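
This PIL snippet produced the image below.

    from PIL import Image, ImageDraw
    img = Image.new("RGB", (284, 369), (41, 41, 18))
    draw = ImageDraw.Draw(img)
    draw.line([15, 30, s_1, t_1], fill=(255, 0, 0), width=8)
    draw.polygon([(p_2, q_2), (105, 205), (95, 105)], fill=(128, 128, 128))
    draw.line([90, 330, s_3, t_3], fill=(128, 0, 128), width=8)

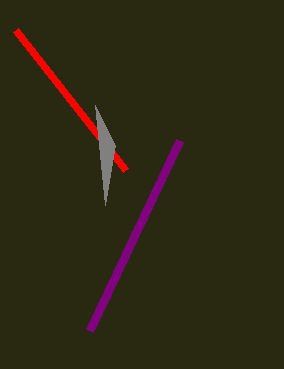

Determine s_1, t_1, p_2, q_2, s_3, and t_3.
s_1 = 125, t_1 = 170, p_2 = 115, q_2 = 145, s_3 = 180, t_3 = 140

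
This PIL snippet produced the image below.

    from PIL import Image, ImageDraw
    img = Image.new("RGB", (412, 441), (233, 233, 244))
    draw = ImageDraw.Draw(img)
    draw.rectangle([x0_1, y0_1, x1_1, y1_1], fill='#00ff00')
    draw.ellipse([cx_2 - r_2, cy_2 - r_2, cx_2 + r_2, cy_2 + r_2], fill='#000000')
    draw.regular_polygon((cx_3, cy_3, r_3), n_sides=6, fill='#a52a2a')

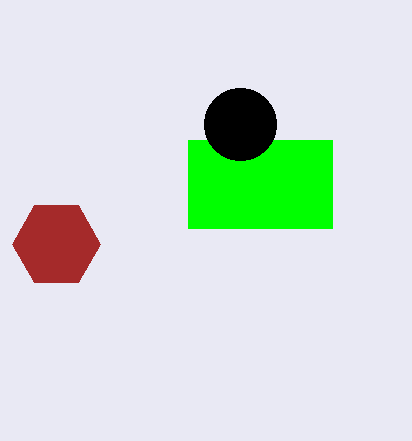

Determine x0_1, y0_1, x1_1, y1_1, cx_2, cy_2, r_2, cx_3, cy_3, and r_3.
x0_1 = 188, y0_1 = 140, x1_1 = 332, y1_1 = 228, cx_2 = 240, cy_2 = 124, r_2 = 36, cx_3 = 56, cy_3 = 244, r_3 = 44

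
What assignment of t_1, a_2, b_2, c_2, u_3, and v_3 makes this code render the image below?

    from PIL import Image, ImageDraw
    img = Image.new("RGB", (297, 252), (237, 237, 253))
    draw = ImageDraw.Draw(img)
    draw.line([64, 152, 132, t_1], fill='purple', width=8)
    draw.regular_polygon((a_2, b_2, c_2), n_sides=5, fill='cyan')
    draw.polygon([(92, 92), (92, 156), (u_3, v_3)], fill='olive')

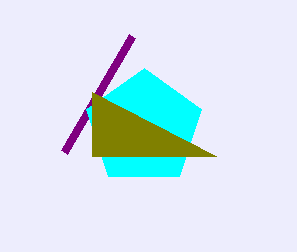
t_1 = 36; a_2 = 144; b_2 = 128; c_2 = 60; u_3 = 216; v_3 = 156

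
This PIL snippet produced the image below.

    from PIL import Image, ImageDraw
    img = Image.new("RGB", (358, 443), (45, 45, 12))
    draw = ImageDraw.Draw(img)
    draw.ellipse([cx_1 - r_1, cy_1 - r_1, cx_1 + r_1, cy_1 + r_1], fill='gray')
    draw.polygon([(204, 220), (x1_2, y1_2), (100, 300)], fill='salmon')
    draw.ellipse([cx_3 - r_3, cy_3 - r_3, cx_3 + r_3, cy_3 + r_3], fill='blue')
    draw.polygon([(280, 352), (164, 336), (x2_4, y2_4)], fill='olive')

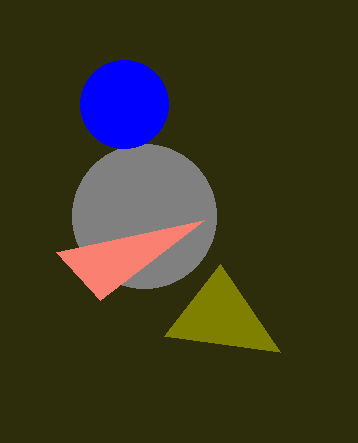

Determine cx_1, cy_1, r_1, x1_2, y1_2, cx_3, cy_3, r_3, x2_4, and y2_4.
cx_1 = 144; cy_1 = 216; r_1 = 72; x1_2 = 56; y1_2 = 252; cx_3 = 124; cy_3 = 104; r_3 = 44; x2_4 = 220; y2_4 = 264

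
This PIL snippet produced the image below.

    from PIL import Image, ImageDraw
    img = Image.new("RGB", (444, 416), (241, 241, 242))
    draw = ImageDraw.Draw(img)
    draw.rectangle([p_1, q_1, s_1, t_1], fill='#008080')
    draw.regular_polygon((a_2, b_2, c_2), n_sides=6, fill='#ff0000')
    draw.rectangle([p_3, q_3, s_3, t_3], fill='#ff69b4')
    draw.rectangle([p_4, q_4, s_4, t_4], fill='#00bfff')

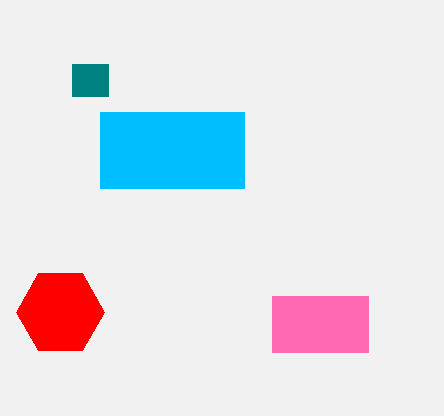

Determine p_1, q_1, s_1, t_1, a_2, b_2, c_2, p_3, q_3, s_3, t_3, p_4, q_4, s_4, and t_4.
p_1 = 72; q_1 = 64; s_1 = 108; t_1 = 96; a_2 = 60; b_2 = 312; c_2 = 44; p_3 = 272; q_3 = 296; s_3 = 368; t_3 = 352; p_4 = 100; q_4 = 112; s_4 = 244; t_4 = 188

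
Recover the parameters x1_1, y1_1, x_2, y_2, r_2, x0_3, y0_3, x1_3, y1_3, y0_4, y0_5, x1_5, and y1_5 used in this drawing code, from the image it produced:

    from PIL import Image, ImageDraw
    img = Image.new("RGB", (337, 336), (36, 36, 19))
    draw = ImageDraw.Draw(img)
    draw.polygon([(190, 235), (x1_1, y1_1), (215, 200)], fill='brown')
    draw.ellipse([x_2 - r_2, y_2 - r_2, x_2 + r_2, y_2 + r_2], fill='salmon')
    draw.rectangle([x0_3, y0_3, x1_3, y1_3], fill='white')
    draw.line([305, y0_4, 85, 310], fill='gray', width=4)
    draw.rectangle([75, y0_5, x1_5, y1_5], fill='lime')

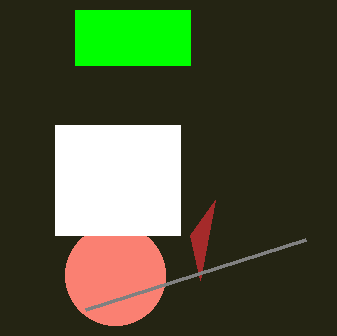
x1_1 = 200; y1_1 = 280; x_2 = 115; y_2 = 275; r_2 = 50; x0_3 = 55; y0_3 = 125; x1_3 = 180; y1_3 = 235; y0_4 = 240; y0_5 = 10; x1_5 = 190; y1_5 = 65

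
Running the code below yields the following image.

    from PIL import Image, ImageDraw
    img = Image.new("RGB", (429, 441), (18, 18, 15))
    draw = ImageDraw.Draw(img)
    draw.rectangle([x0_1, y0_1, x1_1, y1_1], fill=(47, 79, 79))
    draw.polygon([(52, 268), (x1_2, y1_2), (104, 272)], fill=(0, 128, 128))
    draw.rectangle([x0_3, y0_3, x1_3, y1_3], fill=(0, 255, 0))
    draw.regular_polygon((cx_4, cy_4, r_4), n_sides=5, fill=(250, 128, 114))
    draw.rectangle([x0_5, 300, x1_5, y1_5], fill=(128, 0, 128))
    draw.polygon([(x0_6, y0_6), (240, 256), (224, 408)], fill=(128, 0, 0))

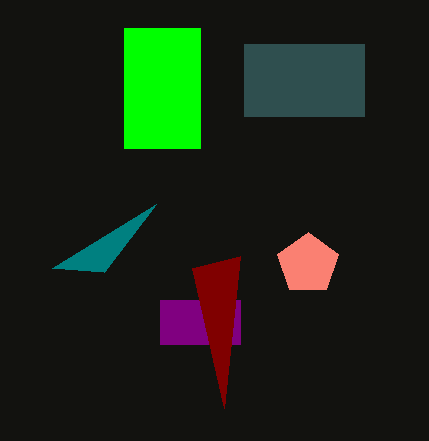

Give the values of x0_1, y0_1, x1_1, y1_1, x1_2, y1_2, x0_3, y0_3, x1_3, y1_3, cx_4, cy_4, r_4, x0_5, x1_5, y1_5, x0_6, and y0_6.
x0_1 = 244
y0_1 = 44
x1_1 = 364
y1_1 = 116
x1_2 = 156
y1_2 = 204
x0_3 = 124
y0_3 = 28
x1_3 = 200
y1_3 = 148
cx_4 = 308
cy_4 = 264
r_4 = 32
x0_5 = 160
x1_5 = 240
y1_5 = 344
x0_6 = 192
y0_6 = 268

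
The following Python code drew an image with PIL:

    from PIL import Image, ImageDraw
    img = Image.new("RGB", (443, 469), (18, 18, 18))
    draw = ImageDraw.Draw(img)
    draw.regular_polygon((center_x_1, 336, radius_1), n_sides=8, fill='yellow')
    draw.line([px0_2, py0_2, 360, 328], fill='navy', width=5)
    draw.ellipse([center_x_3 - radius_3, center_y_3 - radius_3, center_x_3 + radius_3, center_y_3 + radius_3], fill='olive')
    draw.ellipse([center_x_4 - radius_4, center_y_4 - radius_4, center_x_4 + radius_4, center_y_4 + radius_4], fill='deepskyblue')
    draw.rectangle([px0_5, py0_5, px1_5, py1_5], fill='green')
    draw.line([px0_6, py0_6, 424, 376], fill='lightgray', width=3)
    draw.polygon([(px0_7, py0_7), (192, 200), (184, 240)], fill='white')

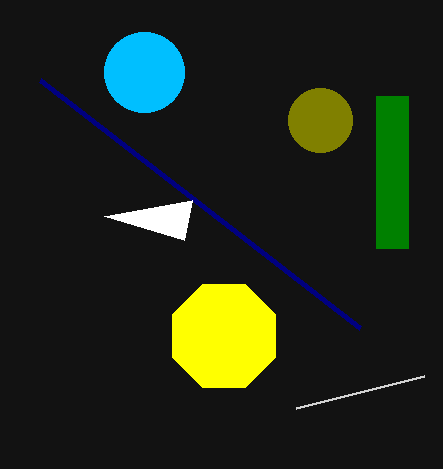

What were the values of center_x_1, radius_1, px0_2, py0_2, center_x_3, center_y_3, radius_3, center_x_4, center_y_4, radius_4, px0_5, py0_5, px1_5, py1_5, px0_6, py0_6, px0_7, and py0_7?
center_x_1 = 224
radius_1 = 56
px0_2 = 40
py0_2 = 80
center_x_3 = 320
center_y_3 = 120
radius_3 = 32
center_x_4 = 144
center_y_4 = 72
radius_4 = 40
px0_5 = 376
py0_5 = 96
px1_5 = 408
py1_5 = 248
px0_6 = 296
py0_6 = 408
px0_7 = 104
py0_7 = 216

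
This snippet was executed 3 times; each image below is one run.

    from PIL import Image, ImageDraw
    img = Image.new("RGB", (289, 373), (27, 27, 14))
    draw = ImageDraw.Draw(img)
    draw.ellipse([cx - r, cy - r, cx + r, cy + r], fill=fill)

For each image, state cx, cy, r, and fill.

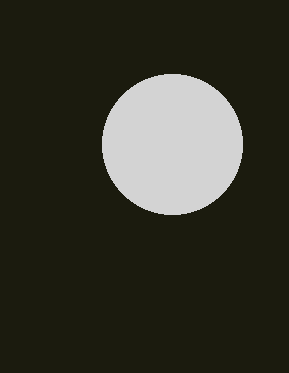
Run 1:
cx = 172, cy = 144, r = 70, fill = 'lightgray'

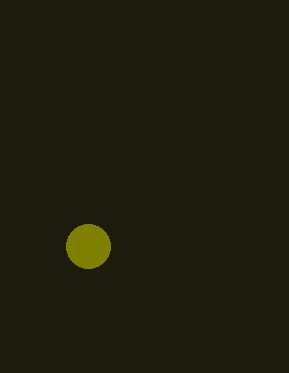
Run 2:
cx = 88; cy = 246; r = 22; fill = 'olive'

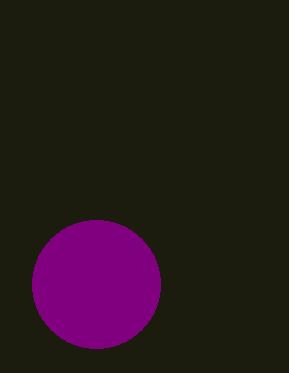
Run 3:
cx = 96
cy = 284
r = 64
fill = 'purple'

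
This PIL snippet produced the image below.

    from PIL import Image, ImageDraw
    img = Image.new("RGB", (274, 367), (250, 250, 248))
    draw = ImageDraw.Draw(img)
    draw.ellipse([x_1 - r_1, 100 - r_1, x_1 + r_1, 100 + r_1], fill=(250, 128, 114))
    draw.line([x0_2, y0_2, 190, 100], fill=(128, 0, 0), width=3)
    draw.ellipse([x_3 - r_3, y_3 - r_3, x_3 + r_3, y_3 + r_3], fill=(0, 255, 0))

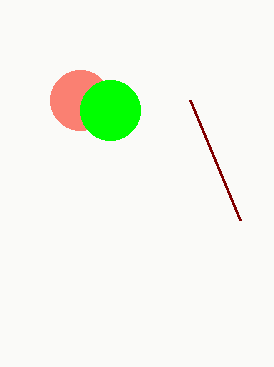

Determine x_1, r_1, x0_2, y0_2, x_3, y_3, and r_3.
x_1 = 80; r_1 = 30; x0_2 = 240; y0_2 = 220; x_3 = 110; y_3 = 110; r_3 = 30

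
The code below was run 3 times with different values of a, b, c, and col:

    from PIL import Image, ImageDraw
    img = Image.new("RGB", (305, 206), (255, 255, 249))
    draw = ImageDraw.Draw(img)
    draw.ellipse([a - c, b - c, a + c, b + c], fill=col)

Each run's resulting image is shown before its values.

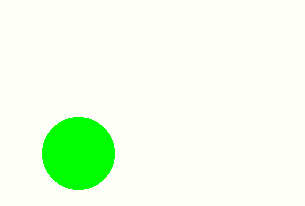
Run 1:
a = 78, b = 153, c = 36, col = 'lime'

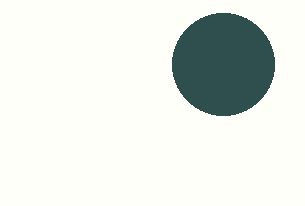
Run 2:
a = 223; b = 64; c = 51; col = 'darkslategray'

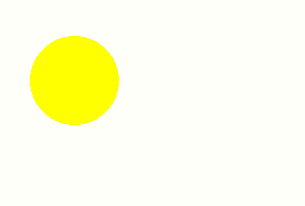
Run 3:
a = 74, b = 80, c = 44, col = 'yellow'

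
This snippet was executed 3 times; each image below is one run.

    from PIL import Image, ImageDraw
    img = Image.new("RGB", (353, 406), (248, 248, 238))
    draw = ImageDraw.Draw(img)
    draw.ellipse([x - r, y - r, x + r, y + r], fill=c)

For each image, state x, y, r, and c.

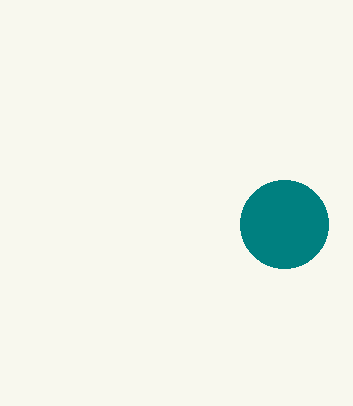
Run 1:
x = 284
y = 224
r = 44
c = 'teal'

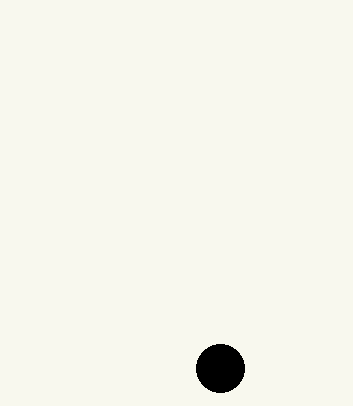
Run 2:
x = 220; y = 368; r = 24; c = 'black'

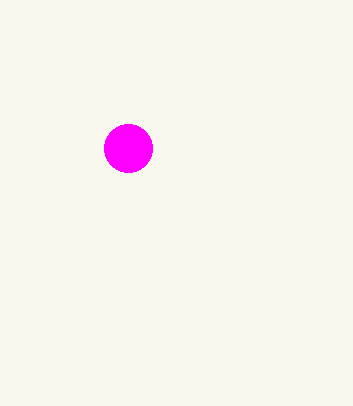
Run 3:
x = 128, y = 148, r = 24, c = 'magenta'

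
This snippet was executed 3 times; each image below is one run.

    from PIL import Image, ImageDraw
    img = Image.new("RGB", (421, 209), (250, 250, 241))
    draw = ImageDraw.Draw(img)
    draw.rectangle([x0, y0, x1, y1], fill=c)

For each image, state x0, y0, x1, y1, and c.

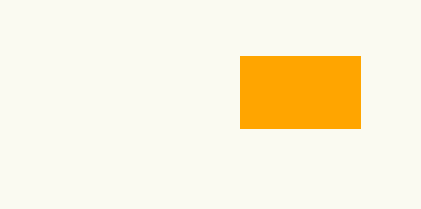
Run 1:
x0 = 240, y0 = 56, x1 = 360, y1 = 128, c = 'orange'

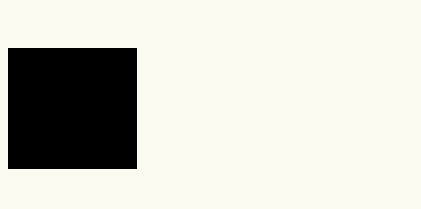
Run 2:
x0 = 8; y0 = 48; x1 = 136; y1 = 168; c = 'black'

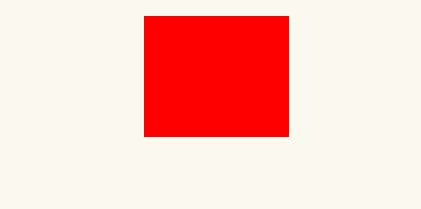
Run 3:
x0 = 144
y0 = 16
x1 = 288
y1 = 136
c = 'red'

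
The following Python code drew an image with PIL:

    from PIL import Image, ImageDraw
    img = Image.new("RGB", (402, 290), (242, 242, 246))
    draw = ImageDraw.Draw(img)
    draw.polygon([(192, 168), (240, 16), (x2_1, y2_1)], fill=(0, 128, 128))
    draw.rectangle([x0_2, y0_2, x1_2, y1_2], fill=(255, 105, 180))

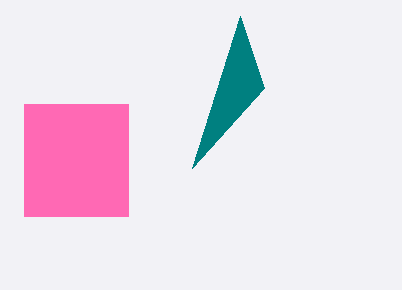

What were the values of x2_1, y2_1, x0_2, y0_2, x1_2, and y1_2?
x2_1 = 264, y2_1 = 88, x0_2 = 24, y0_2 = 104, x1_2 = 128, y1_2 = 216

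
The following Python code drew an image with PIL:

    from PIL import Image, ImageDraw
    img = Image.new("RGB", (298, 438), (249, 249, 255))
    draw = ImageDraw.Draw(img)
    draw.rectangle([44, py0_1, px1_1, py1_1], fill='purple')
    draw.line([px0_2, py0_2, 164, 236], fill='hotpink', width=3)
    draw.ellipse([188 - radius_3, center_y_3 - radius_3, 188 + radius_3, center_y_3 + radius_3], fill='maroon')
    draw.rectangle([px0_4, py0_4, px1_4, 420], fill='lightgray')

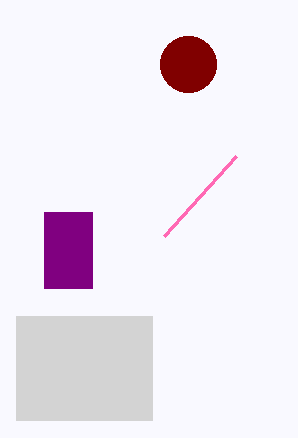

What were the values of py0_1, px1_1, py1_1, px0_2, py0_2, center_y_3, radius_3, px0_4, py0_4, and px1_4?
py0_1 = 212, px1_1 = 92, py1_1 = 288, px0_2 = 236, py0_2 = 156, center_y_3 = 64, radius_3 = 28, px0_4 = 16, py0_4 = 316, px1_4 = 152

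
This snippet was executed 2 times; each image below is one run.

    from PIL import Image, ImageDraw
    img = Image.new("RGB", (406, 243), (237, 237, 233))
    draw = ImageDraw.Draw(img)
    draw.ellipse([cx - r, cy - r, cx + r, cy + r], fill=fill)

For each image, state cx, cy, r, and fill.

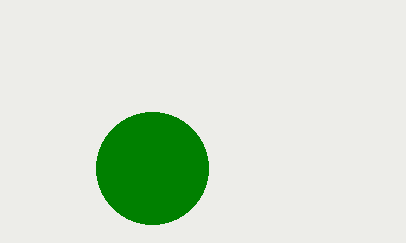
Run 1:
cx = 152; cy = 168; r = 56; fill = 'green'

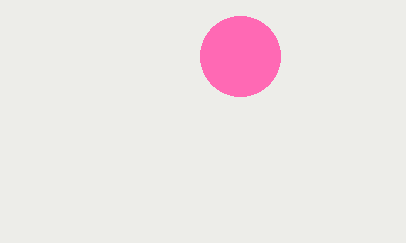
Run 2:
cx = 240
cy = 56
r = 40
fill = 'hotpink'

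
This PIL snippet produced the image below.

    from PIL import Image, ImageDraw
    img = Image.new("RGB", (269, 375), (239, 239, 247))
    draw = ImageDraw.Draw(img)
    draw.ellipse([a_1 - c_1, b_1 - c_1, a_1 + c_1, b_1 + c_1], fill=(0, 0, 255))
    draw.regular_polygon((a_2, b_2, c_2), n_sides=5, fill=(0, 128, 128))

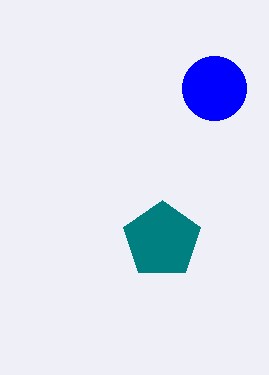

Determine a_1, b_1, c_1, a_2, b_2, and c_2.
a_1 = 214
b_1 = 88
c_1 = 32
a_2 = 162
b_2 = 240
c_2 = 40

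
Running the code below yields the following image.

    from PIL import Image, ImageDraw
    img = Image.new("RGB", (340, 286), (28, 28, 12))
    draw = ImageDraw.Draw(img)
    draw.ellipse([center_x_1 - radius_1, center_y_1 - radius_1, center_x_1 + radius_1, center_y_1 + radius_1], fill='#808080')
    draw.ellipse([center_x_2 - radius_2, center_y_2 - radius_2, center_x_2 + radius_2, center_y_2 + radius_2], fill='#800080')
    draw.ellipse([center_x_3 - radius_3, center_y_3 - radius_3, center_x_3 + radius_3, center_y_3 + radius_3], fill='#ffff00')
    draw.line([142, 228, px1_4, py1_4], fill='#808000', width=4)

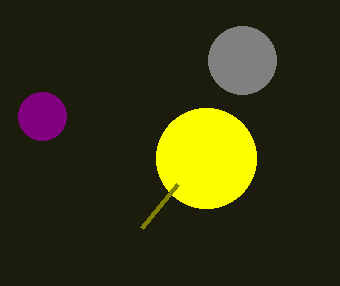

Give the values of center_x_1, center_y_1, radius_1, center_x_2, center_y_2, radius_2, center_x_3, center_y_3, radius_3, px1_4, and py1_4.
center_x_1 = 242, center_y_1 = 60, radius_1 = 34, center_x_2 = 42, center_y_2 = 116, radius_2 = 24, center_x_3 = 206, center_y_3 = 158, radius_3 = 50, px1_4 = 178, py1_4 = 184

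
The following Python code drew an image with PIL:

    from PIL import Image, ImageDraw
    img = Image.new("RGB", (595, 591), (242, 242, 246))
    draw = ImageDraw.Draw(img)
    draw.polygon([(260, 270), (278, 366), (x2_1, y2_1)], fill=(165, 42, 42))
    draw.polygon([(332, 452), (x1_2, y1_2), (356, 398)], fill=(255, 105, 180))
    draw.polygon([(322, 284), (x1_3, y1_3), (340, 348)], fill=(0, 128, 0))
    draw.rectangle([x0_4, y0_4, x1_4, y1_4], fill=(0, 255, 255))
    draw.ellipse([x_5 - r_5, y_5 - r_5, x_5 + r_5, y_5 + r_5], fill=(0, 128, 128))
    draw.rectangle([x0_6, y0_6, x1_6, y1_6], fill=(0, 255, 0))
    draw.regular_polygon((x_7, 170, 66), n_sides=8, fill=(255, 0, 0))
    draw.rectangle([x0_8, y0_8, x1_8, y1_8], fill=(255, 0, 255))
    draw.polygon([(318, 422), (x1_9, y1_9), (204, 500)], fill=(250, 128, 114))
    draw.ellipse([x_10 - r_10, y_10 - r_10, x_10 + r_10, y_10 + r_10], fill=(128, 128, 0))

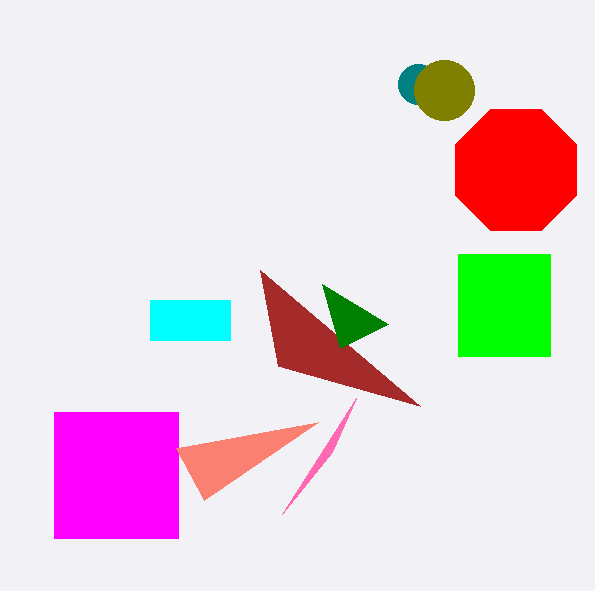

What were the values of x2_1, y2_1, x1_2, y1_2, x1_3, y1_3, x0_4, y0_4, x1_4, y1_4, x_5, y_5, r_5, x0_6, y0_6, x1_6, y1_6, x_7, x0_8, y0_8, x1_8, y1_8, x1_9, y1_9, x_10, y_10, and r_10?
x2_1 = 420, y2_1 = 406, x1_2 = 282, y1_2 = 514, x1_3 = 388, y1_3 = 324, x0_4 = 150, y0_4 = 300, x1_4 = 230, y1_4 = 340, x_5 = 418, y_5 = 84, r_5 = 20, x0_6 = 458, y0_6 = 254, x1_6 = 550, y1_6 = 356, x_7 = 516, x0_8 = 54, y0_8 = 412, x1_8 = 178, y1_8 = 538, x1_9 = 176, y1_9 = 448, x_10 = 444, y_10 = 90, r_10 = 30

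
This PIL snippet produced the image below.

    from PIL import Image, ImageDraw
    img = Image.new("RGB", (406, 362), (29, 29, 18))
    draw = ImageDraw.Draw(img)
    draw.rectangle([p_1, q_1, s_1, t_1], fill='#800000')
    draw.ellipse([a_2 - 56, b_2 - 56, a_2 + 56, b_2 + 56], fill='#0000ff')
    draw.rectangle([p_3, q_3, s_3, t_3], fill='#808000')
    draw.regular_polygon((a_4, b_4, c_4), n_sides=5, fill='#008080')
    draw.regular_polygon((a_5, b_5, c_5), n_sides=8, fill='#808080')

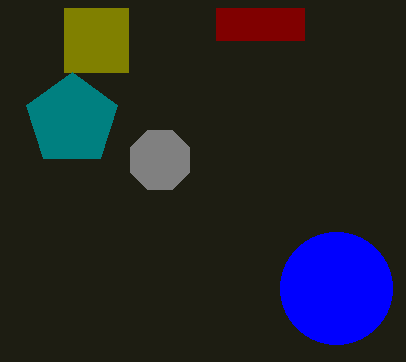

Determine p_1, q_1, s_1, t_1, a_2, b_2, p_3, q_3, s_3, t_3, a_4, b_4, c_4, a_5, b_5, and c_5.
p_1 = 216
q_1 = 8
s_1 = 304
t_1 = 40
a_2 = 336
b_2 = 288
p_3 = 64
q_3 = 8
s_3 = 128
t_3 = 72
a_4 = 72
b_4 = 120
c_4 = 48
a_5 = 160
b_5 = 160
c_5 = 32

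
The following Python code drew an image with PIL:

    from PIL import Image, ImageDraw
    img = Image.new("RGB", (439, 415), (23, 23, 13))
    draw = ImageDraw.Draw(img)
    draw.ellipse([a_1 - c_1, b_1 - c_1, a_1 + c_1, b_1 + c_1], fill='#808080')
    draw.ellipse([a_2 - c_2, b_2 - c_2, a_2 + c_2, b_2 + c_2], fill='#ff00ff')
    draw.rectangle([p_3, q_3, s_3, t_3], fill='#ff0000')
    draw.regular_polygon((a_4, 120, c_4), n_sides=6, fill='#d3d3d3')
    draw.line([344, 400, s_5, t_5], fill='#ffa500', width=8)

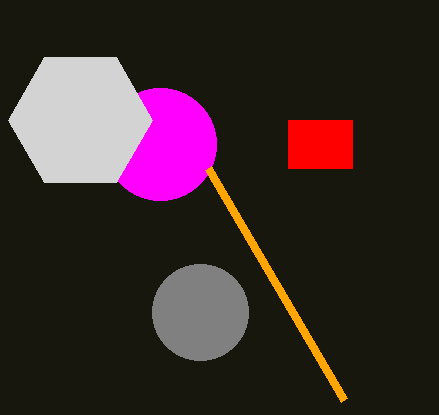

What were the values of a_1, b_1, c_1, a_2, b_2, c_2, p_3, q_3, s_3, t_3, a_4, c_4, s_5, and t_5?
a_1 = 200
b_1 = 312
c_1 = 48
a_2 = 160
b_2 = 144
c_2 = 56
p_3 = 288
q_3 = 120
s_3 = 352
t_3 = 168
a_4 = 80
c_4 = 72
s_5 = 208
t_5 = 168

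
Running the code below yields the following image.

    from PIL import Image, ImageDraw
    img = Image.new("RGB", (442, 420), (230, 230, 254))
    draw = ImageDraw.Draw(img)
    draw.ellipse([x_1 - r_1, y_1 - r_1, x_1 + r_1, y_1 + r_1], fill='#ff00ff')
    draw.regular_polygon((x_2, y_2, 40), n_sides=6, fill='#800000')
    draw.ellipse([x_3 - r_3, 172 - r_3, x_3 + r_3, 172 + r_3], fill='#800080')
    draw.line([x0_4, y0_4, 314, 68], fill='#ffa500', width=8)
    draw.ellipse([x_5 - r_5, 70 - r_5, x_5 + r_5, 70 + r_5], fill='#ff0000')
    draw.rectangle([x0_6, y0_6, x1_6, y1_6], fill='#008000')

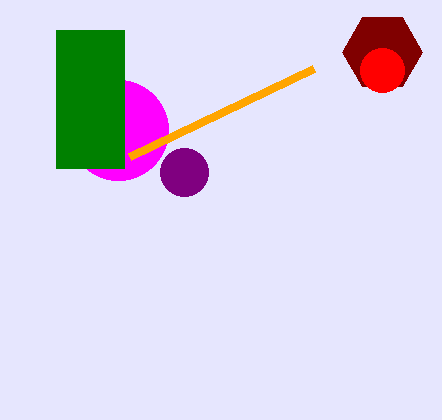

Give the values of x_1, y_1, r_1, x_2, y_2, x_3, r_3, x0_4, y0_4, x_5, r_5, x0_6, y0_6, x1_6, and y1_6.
x_1 = 118, y_1 = 130, r_1 = 50, x_2 = 382, y_2 = 52, x_3 = 184, r_3 = 24, x0_4 = 130, y0_4 = 156, x_5 = 382, r_5 = 22, x0_6 = 56, y0_6 = 30, x1_6 = 124, y1_6 = 168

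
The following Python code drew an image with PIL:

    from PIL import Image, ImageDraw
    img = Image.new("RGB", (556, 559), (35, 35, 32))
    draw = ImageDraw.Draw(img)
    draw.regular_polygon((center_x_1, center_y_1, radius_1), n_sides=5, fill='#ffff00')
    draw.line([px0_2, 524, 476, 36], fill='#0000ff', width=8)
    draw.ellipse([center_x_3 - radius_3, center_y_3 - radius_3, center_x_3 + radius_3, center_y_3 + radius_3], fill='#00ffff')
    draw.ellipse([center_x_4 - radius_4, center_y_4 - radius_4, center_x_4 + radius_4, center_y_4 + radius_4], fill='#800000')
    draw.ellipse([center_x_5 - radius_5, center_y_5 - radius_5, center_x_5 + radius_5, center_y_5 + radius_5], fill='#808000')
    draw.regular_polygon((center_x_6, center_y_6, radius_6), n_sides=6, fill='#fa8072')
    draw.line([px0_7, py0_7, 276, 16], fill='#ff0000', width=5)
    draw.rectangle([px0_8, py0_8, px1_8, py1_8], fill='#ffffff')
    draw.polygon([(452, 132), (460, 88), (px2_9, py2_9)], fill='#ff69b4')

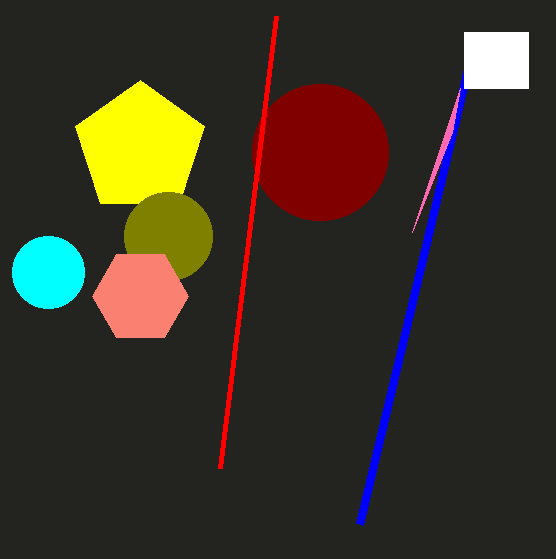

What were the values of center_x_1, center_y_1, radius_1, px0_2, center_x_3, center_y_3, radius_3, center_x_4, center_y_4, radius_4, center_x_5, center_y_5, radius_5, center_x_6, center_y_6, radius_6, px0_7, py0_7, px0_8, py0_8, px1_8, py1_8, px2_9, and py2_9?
center_x_1 = 140; center_y_1 = 148; radius_1 = 68; px0_2 = 360; center_x_3 = 48; center_y_3 = 272; radius_3 = 36; center_x_4 = 320; center_y_4 = 152; radius_4 = 68; center_x_5 = 168; center_y_5 = 236; radius_5 = 44; center_x_6 = 140; center_y_6 = 296; radius_6 = 48; px0_7 = 220; py0_7 = 468; px0_8 = 464; py0_8 = 32; px1_8 = 528; py1_8 = 88; px2_9 = 412; py2_9 = 232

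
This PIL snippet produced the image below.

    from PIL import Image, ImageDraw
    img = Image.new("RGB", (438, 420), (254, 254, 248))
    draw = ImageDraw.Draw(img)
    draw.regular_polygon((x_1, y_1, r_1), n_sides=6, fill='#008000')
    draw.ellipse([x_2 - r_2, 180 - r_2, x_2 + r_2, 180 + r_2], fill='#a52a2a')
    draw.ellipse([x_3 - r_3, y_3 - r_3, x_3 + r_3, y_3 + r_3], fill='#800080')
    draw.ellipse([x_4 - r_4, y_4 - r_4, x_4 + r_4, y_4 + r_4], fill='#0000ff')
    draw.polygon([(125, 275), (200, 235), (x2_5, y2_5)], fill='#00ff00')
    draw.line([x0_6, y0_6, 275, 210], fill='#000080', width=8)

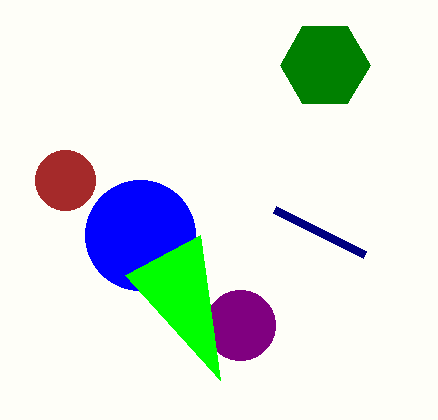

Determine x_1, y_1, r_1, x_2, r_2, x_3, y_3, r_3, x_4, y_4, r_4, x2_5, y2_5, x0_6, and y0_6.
x_1 = 325
y_1 = 65
r_1 = 45
x_2 = 65
r_2 = 30
x_3 = 240
y_3 = 325
r_3 = 35
x_4 = 140
y_4 = 235
r_4 = 55
x2_5 = 220
y2_5 = 380
x0_6 = 365
y0_6 = 255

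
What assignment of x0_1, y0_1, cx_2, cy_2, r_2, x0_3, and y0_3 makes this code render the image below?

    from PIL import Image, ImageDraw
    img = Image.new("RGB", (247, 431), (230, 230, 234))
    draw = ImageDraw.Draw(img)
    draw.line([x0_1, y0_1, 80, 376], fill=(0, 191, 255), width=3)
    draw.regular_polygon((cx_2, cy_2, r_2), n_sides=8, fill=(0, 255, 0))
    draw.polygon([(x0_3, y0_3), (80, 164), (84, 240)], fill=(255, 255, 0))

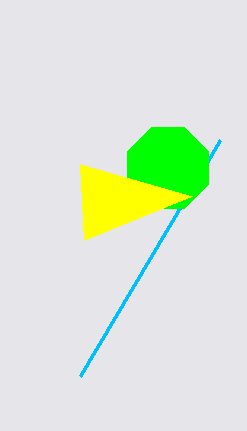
x0_1 = 220
y0_1 = 140
cx_2 = 168
cy_2 = 168
r_2 = 44
x0_3 = 192
y0_3 = 196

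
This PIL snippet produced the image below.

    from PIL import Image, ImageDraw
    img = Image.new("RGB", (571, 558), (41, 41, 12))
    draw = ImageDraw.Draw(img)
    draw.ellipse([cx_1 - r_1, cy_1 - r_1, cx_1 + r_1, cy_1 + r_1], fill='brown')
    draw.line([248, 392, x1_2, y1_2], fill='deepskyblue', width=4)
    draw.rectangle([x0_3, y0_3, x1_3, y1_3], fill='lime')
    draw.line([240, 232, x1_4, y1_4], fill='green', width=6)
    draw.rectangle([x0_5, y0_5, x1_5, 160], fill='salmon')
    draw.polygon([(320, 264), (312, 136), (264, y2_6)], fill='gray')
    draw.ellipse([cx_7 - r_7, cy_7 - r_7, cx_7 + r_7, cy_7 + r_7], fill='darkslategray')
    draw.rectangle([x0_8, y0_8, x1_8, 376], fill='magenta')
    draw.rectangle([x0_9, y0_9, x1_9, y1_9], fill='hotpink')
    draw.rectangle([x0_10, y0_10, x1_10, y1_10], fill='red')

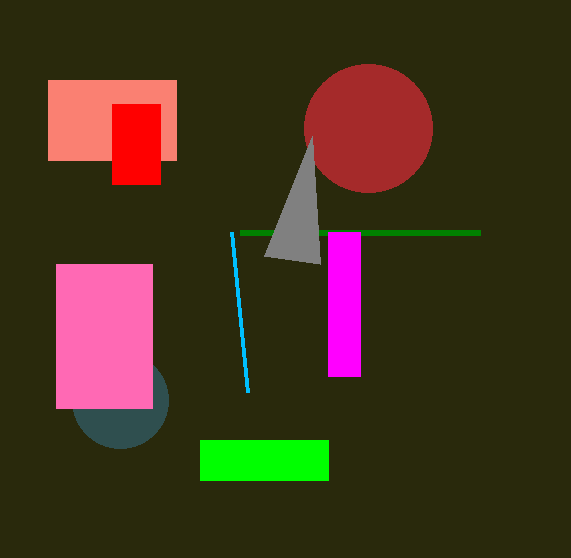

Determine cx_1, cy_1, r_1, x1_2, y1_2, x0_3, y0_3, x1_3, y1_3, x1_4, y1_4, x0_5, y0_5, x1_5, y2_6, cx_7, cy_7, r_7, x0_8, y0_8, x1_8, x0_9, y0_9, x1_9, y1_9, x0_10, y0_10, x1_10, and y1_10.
cx_1 = 368; cy_1 = 128; r_1 = 64; x1_2 = 232; y1_2 = 232; x0_3 = 200; y0_3 = 440; x1_3 = 328; y1_3 = 480; x1_4 = 480; y1_4 = 232; x0_5 = 48; y0_5 = 80; x1_5 = 176; y2_6 = 256; cx_7 = 120; cy_7 = 400; r_7 = 48; x0_8 = 328; y0_8 = 232; x1_8 = 360; x0_9 = 56; y0_9 = 264; x1_9 = 152; y1_9 = 408; x0_10 = 112; y0_10 = 104; x1_10 = 160; y1_10 = 184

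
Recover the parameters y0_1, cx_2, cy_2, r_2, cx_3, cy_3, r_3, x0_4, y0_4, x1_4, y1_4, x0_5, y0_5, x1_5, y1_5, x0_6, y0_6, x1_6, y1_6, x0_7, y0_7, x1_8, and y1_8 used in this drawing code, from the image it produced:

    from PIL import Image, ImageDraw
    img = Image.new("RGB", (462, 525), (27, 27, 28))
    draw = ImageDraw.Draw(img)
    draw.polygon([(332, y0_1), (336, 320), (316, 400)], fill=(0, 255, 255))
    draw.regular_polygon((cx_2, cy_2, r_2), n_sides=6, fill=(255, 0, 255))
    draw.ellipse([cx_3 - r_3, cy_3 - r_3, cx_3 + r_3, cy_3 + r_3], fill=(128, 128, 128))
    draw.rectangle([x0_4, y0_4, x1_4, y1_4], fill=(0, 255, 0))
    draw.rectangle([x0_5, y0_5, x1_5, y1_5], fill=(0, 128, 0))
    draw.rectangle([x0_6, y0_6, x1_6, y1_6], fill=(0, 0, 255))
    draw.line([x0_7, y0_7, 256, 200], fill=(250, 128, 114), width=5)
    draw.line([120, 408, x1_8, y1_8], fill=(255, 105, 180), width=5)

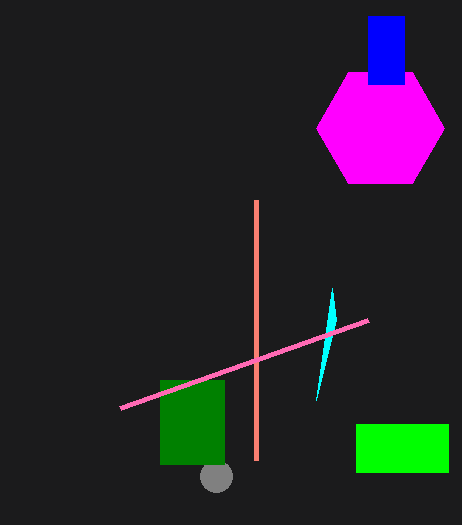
y0_1 = 288; cx_2 = 380; cy_2 = 128; r_2 = 64; cx_3 = 216; cy_3 = 476; r_3 = 16; x0_4 = 356; y0_4 = 424; x1_4 = 448; y1_4 = 472; x0_5 = 160; y0_5 = 380; x1_5 = 224; y1_5 = 464; x0_6 = 368; y0_6 = 16; x1_6 = 404; y1_6 = 84; x0_7 = 256; y0_7 = 460; x1_8 = 368; y1_8 = 320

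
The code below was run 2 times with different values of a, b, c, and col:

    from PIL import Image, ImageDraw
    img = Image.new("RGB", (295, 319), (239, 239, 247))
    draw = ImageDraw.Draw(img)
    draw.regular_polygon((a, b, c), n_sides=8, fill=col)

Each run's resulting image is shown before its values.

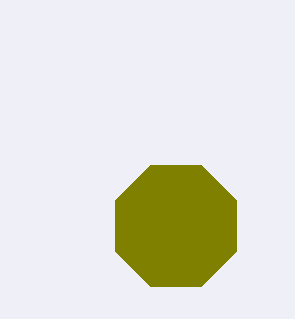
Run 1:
a = 176; b = 226; c = 66; col = 'olive'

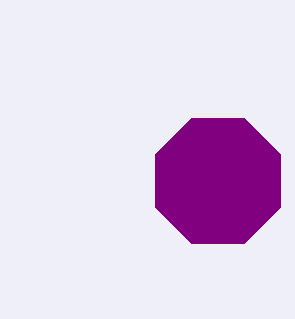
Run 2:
a = 218; b = 181; c = 68; col = 'purple'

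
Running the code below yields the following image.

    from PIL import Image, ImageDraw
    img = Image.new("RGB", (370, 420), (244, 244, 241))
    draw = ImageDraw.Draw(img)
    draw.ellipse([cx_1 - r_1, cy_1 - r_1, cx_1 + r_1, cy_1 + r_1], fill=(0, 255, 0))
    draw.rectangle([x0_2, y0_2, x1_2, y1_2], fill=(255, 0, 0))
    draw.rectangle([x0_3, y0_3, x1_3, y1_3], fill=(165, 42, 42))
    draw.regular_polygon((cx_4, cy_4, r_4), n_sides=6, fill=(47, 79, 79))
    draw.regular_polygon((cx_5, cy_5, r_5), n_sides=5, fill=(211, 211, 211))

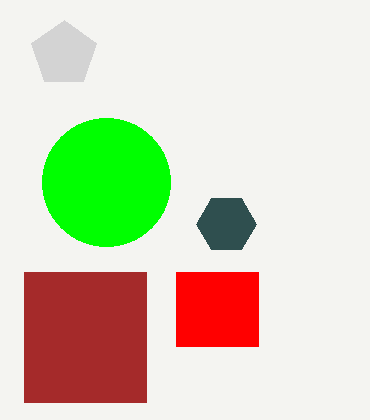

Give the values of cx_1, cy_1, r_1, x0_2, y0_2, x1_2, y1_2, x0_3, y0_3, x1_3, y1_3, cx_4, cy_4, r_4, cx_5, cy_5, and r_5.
cx_1 = 106; cy_1 = 182; r_1 = 64; x0_2 = 176; y0_2 = 272; x1_2 = 258; y1_2 = 346; x0_3 = 24; y0_3 = 272; x1_3 = 146; y1_3 = 402; cx_4 = 226; cy_4 = 224; r_4 = 30; cx_5 = 64; cy_5 = 54; r_5 = 34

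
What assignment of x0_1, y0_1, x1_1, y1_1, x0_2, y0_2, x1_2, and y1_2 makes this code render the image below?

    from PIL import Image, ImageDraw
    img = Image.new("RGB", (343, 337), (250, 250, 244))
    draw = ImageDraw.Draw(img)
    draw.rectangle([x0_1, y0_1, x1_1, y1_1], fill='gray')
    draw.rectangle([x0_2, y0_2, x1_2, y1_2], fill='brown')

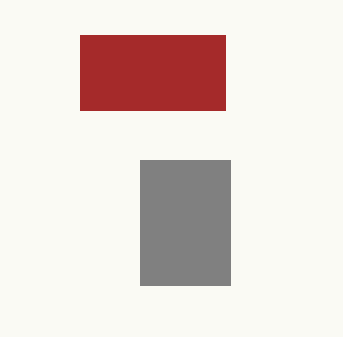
x0_1 = 140
y0_1 = 160
x1_1 = 230
y1_1 = 285
x0_2 = 80
y0_2 = 35
x1_2 = 225
y1_2 = 110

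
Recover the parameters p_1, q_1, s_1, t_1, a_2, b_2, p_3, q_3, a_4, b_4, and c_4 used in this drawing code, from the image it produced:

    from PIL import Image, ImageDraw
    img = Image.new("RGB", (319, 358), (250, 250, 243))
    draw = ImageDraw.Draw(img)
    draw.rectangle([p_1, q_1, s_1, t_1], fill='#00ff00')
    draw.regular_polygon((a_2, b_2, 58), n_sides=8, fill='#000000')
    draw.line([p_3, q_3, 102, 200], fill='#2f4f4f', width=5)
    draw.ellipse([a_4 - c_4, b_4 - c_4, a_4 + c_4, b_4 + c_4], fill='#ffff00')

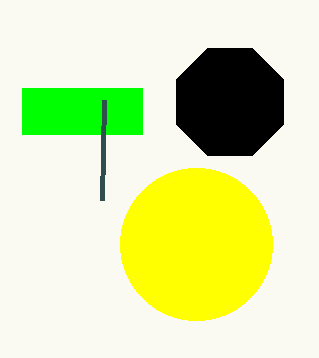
p_1 = 22; q_1 = 88; s_1 = 142; t_1 = 134; a_2 = 230; b_2 = 102; p_3 = 104; q_3 = 100; a_4 = 196; b_4 = 244; c_4 = 76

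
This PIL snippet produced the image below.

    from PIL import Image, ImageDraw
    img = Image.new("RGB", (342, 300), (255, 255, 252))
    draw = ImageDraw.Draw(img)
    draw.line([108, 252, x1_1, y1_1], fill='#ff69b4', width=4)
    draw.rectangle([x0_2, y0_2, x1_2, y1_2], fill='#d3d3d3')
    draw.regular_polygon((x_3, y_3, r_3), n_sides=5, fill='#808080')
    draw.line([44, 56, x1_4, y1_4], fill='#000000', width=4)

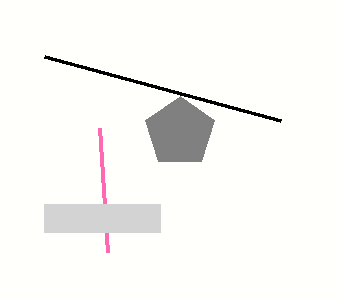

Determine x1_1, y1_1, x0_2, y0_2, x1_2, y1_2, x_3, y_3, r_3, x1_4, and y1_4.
x1_1 = 100
y1_1 = 128
x0_2 = 44
y0_2 = 204
x1_2 = 160
y1_2 = 232
x_3 = 180
y_3 = 132
r_3 = 36
x1_4 = 280
y1_4 = 120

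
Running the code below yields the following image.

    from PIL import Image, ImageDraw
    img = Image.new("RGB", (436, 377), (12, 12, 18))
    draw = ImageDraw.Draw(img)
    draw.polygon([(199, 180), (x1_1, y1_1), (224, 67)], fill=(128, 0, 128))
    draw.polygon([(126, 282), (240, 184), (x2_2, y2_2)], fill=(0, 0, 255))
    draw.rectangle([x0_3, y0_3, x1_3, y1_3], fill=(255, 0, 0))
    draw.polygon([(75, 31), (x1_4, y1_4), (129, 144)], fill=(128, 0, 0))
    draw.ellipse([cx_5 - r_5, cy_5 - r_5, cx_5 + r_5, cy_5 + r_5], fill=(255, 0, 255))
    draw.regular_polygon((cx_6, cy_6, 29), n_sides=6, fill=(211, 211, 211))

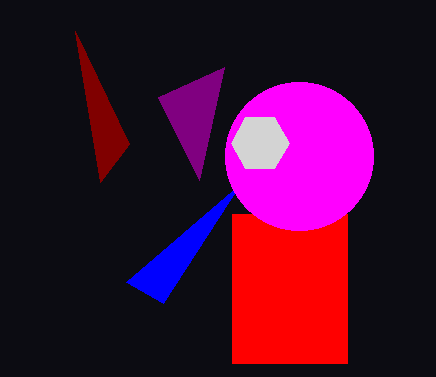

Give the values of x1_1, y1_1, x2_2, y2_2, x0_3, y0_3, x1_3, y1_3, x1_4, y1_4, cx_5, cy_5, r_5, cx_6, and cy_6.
x1_1 = 158
y1_1 = 97
x2_2 = 163
y2_2 = 303
x0_3 = 232
y0_3 = 214
x1_3 = 347
y1_3 = 363
x1_4 = 100
y1_4 = 182
cx_5 = 299
cy_5 = 156
r_5 = 74
cx_6 = 260
cy_6 = 143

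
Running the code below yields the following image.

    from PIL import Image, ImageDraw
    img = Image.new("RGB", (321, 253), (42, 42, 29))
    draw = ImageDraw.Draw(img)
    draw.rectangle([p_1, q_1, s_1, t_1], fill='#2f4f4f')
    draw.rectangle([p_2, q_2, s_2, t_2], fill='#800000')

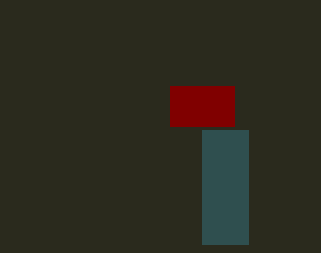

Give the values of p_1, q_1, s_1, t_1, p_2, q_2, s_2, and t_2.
p_1 = 202, q_1 = 130, s_1 = 248, t_1 = 244, p_2 = 170, q_2 = 86, s_2 = 234, t_2 = 126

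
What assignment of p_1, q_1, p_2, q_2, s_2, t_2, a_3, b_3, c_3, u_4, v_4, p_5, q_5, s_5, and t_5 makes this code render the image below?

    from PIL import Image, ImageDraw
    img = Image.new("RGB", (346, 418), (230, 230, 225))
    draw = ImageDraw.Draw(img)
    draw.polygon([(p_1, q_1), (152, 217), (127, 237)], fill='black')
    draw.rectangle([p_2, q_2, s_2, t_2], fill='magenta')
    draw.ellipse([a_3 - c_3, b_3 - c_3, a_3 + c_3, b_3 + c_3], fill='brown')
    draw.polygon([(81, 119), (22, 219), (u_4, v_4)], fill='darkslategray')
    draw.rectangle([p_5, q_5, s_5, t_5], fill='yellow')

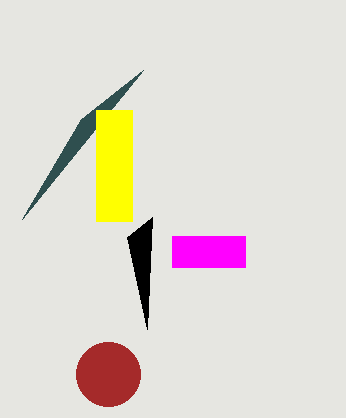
p_1 = 147
q_1 = 329
p_2 = 172
q_2 = 236
s_2 = 245
t_2 = 267
a_3 = 108
b_3 = 374
c_3 = 32
u_4 = 143
v_4 = 70
p_5 = 96
q_5 = 110
s_5 = 132
t_5 = 221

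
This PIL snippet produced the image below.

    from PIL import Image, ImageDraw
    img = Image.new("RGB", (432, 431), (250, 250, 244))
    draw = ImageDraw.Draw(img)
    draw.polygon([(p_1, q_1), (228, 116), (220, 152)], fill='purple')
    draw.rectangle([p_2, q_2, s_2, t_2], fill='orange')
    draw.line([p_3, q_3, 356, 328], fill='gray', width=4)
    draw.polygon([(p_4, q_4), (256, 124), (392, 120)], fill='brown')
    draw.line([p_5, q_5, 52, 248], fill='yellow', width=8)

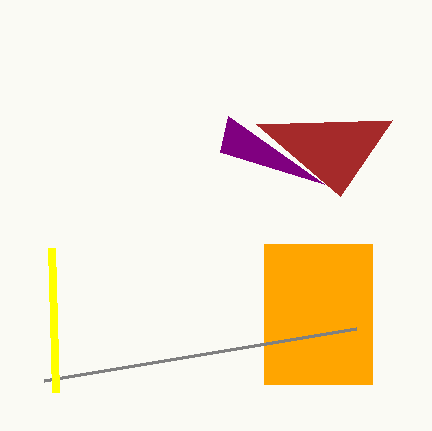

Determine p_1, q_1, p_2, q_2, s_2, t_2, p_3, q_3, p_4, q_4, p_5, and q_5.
p_1 = 324, q_1 = 184, p_2 = 264, q_2 = 244, s_2 = 372, t_2 = 384, p_3 = 44, q_3 = 380, p_4 = 340, q_4 = 196, p_5 = 56, q_5 = 392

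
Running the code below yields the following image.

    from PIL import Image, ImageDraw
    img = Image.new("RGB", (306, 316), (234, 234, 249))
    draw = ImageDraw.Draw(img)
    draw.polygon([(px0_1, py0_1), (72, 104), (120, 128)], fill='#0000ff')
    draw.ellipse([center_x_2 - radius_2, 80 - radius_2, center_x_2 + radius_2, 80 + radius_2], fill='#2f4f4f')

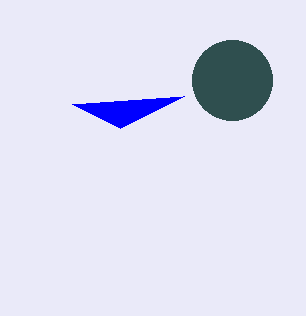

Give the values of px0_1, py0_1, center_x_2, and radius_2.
px0_1 = 184
py0_1 = 96
center_x_2 = 232
radius_2 = 40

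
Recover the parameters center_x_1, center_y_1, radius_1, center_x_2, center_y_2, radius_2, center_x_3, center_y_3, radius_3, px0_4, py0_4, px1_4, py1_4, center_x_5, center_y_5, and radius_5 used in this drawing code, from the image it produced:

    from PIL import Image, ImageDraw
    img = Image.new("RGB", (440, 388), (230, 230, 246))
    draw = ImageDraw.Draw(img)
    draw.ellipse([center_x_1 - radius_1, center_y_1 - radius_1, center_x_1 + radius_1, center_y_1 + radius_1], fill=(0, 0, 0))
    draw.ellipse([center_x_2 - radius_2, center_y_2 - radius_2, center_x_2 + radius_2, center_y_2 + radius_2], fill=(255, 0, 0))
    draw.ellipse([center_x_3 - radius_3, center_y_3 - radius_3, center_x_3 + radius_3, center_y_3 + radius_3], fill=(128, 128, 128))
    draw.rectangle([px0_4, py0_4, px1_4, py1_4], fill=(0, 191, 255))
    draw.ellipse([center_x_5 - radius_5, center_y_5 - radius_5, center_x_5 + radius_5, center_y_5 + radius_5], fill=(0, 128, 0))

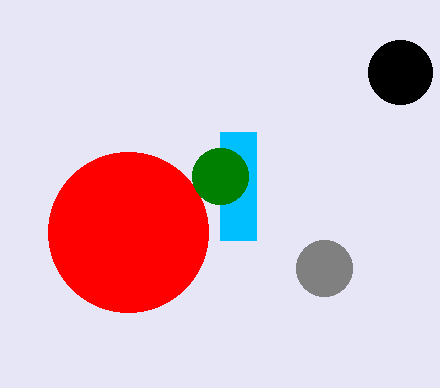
center_x_1 = 400; center_y_1 = 72; radius_1 = 32; center_x_2 = 128; center_y_2 = 232; radius_2 = 80; center_x_3 = 324; center_y_3 = 268; radius_3 = 28; px0_4 = 220; py0_4 = 132; px1_4 = 256; py1_4 = 240; center_x_5 = 220; center_y_5 = 176; radius_5 = 28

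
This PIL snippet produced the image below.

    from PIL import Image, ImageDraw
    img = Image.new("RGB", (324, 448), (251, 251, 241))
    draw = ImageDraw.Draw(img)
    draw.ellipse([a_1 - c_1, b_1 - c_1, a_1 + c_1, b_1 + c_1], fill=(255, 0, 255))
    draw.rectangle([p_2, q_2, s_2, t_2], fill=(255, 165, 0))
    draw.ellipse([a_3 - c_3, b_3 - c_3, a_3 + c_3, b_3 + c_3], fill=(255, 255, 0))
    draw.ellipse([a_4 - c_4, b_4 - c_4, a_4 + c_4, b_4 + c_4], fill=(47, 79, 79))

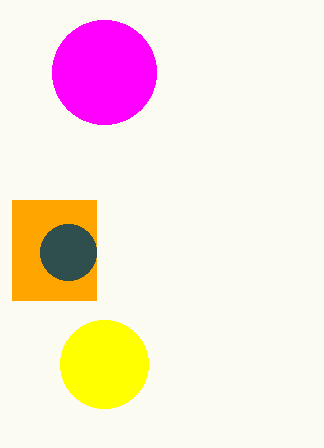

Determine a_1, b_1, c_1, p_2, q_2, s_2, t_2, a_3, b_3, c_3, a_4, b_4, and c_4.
a_1 = 104; b_1 = 72; c_1 = 52; p_2 = 12; q_2 = 200; s_2 = 96; t_2 = 300; a_3 = 104; b_3 = 364; c_3 = 44; a_4 = 68; b_4 = 252; c_4 = 28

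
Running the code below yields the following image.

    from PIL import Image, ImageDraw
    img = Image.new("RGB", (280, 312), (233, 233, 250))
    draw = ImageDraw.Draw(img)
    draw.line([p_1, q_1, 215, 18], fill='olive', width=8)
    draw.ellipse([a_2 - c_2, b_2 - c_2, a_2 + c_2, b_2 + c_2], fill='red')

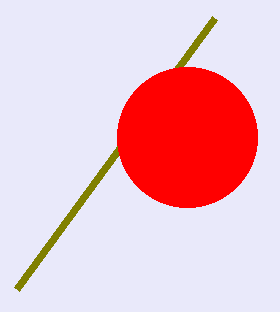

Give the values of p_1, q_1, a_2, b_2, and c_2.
p_1 = 17; q_1 = 289; a_2 = 187; b_2 = 137; c_2 = 70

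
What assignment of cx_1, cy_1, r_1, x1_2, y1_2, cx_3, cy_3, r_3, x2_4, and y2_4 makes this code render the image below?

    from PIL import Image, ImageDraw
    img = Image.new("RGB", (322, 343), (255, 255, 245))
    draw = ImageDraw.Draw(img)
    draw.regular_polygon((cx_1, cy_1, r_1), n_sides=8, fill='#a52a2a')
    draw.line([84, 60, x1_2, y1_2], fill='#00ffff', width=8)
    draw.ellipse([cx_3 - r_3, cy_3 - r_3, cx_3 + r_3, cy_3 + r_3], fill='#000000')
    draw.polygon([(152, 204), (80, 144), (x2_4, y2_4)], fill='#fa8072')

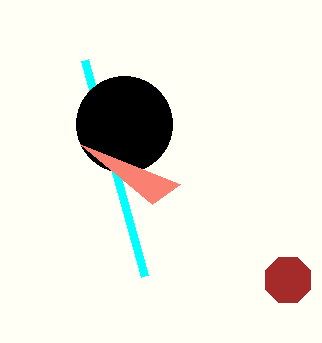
cx_1 = 288, cy_1 = 280, r_1 = 24, x1_2 = 144, y1_2 = 276, cx_3 = 124, cy_3 = 124, r_3 = 48, x2_4 = 180, y2_4 = 184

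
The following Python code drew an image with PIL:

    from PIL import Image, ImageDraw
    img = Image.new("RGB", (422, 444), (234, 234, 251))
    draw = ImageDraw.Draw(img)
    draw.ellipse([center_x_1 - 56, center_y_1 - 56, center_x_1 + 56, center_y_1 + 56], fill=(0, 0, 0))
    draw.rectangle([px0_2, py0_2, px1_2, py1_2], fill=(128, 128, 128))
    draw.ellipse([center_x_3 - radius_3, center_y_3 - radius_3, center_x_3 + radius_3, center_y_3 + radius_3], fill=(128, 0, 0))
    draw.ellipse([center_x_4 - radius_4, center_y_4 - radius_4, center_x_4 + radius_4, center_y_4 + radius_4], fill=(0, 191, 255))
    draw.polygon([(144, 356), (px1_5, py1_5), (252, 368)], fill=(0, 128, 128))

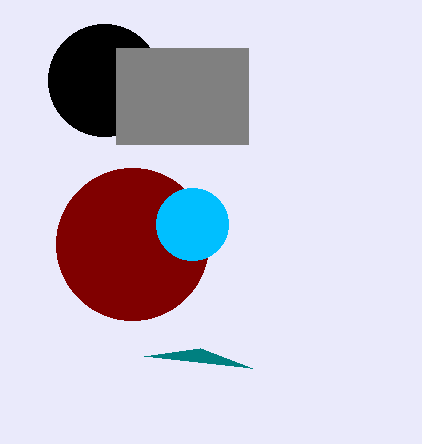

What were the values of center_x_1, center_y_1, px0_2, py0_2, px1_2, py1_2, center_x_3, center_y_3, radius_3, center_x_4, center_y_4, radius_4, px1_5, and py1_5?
center_x_1 = 104; center_y_1 = 80; px0_2 = 116; py0_2 = 48; px1_2 = 248; py1_2 = 144; center_x_3 = 132; center_y_3 = 244; radius_3 = 76; center_x_4 = 192; center_y_4 = 224; radius_4 = 36; px1_5 = 200; py1_5 = 348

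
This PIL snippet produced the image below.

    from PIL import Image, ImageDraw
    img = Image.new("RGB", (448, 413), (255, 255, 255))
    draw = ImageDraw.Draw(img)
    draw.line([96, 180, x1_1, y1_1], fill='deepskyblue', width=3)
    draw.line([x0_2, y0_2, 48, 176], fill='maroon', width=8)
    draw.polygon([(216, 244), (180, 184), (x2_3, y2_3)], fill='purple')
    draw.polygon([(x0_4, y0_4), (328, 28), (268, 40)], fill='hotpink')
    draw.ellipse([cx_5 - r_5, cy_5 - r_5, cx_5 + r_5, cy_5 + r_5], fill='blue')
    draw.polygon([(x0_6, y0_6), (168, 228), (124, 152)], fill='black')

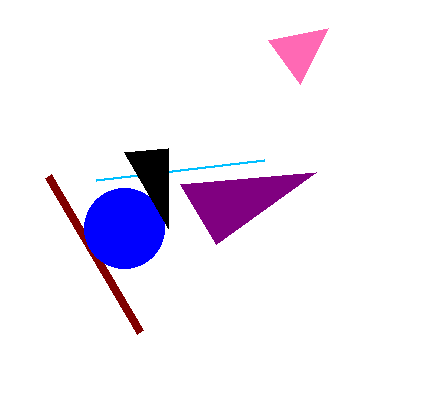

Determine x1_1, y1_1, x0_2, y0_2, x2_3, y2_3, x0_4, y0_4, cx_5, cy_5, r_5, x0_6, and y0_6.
x1_1 = 264, y1_1 = 160, x0_2 = 140, y0_2 = 332, x2_3 = 316, y2_3 = 172, x0_4 = 300, y0_4 = 84, cx_5 = 124, cy_5 = 228, r_5 = 40, x0_6 = 168, y0_6 = 148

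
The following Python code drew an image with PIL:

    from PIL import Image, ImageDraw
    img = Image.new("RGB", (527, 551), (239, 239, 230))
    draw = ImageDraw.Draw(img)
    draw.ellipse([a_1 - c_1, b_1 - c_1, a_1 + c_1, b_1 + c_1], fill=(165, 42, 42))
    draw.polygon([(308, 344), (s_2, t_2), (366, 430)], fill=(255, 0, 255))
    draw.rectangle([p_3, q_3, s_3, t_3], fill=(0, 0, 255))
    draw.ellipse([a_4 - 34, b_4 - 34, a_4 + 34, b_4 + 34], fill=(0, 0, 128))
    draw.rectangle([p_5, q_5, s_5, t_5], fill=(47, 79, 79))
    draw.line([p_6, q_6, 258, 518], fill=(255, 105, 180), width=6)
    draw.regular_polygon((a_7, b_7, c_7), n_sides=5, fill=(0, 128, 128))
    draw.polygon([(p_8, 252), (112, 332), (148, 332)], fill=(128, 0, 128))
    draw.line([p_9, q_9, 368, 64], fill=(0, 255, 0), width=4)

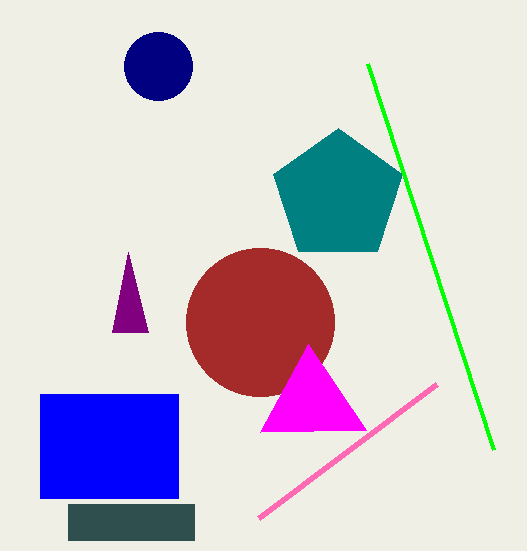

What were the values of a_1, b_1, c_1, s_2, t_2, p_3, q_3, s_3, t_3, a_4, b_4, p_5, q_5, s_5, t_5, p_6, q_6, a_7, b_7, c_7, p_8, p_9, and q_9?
a_1 = 260
b_1 = 322
c_1 = 74
s_2 = 260
t_2 = 432
p_3 = 40
q_3 = 394
s_3 = 178
t_3 = 498
a_4 = 158
b_4 = 66
p_5 = 68
q_5 = 504
s_5 = 194
t_5 = 540
p_6 = 436
q_6 = 384
a_7 = 338
b_7 = 196
c_7 = 68
p_8 = 128
p_9 = 494
q_9 = 450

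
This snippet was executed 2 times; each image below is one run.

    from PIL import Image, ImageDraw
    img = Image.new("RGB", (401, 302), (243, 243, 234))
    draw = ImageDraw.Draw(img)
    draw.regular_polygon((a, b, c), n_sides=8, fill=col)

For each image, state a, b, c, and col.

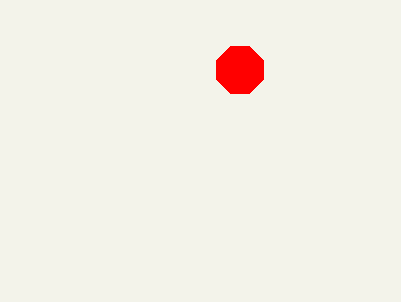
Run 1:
a = 240, b = 70, c = 25, col = 'red'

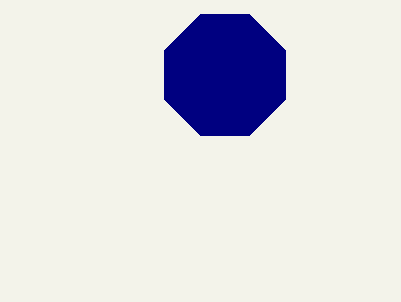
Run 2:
a = 225
b = 75
c = 65
col = 'navy'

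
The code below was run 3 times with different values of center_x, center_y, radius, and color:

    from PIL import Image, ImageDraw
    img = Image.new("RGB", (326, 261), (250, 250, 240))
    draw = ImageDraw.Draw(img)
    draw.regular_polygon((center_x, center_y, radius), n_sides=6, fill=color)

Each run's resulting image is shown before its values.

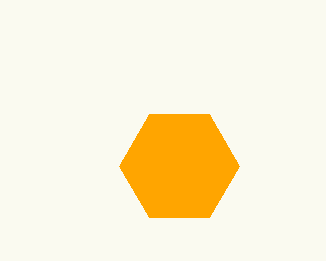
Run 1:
center_x = 179
center_y = 166
radius = 60
color = 'orange'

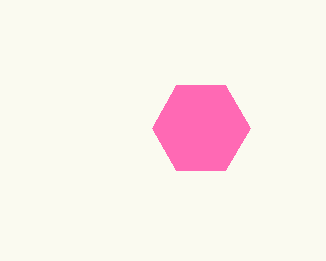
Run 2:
center_x = 201, center_y = 128, radius = 49, color = 'hotpink'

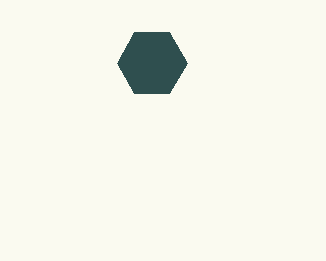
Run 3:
center_x = 152
center_y = 63
radius = 35
color = 'darkslategray'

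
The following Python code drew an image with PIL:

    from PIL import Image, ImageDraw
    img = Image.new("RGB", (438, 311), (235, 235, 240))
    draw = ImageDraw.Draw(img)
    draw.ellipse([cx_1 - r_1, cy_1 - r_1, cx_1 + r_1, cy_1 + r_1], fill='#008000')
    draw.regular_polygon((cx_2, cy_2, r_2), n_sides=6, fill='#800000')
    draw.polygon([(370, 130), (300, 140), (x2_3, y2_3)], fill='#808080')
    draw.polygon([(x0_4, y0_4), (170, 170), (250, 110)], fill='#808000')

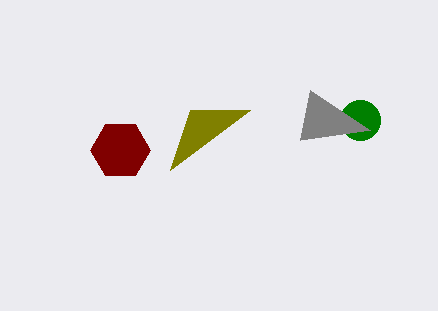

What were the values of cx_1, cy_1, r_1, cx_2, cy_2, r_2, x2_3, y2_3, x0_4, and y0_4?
cx_1 = 360; cy_1 = 120; r_1 = 20; cx_2 = 120; cy_2 = 150; r_2 = 30; x2_3 = 310; y2_3 = 90; x0_4 = 190; y0_4 = 110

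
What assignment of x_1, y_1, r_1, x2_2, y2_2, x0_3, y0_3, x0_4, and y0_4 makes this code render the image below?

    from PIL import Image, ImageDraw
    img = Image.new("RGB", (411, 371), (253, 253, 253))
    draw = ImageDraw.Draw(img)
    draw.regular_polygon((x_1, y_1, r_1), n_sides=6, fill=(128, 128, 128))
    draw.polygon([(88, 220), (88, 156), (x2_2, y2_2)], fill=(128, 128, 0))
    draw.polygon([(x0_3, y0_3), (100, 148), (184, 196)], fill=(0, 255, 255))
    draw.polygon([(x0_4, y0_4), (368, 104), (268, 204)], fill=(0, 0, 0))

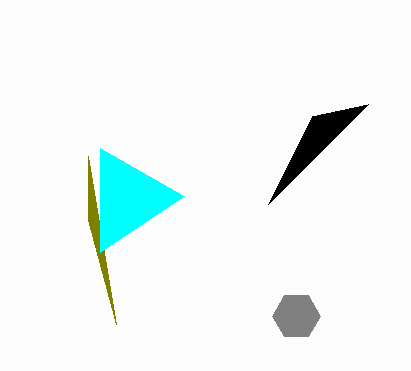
x_1 = 296
y_1 = 316
r_1 = 24
x2_2 = 116
y2_2 = 324
x0_3 = 100
y0_3 = 252
x0_4 = 312
y0_4 = 116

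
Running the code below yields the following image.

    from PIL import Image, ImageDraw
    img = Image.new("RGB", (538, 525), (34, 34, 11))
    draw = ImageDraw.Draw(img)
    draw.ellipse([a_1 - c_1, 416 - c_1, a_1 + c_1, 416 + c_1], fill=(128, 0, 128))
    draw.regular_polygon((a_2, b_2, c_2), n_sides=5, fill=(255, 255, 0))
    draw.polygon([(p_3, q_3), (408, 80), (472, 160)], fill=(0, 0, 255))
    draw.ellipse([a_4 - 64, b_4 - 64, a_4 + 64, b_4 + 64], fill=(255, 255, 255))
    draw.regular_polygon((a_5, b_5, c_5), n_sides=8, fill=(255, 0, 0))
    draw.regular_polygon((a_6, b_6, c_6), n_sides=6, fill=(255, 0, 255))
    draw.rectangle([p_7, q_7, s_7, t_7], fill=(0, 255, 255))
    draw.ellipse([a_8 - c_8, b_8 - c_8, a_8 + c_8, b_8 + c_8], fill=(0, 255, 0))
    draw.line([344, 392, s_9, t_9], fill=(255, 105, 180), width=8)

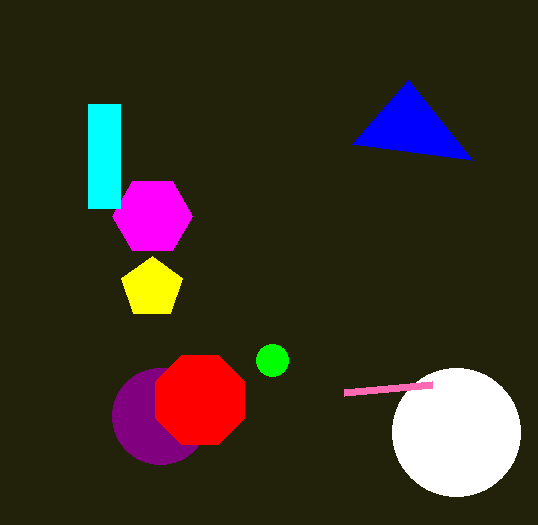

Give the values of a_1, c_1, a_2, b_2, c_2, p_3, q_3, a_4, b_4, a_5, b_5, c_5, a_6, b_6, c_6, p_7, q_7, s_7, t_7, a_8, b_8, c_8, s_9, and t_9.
a_1 = 160; c_1 = 48; a_2 = 152; b_2 = 288; c_2 = 32; p_3 = 352; q_3 = 144; a_4 = 456; b_4 = 432; a_5 = 200; b_5 = 400; c_5 = 48; a_6 = 152; b_6 = 216; c_6 = 40; p_7 = 88; q_7 = 104; s_7 = 120; t_7 = 208; a_8 = 272; b_8 = 360; c_8 = 16; s_9 = 432; t_9 = 384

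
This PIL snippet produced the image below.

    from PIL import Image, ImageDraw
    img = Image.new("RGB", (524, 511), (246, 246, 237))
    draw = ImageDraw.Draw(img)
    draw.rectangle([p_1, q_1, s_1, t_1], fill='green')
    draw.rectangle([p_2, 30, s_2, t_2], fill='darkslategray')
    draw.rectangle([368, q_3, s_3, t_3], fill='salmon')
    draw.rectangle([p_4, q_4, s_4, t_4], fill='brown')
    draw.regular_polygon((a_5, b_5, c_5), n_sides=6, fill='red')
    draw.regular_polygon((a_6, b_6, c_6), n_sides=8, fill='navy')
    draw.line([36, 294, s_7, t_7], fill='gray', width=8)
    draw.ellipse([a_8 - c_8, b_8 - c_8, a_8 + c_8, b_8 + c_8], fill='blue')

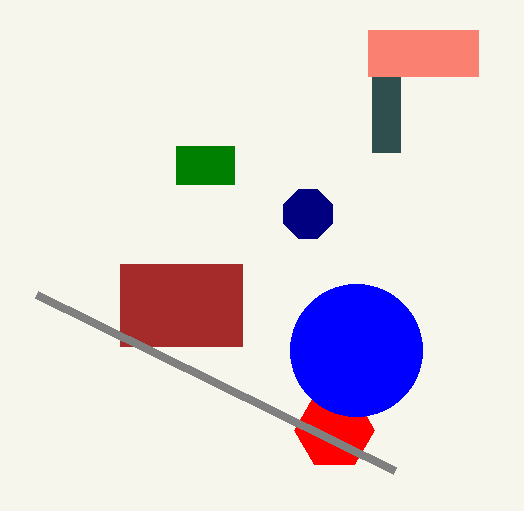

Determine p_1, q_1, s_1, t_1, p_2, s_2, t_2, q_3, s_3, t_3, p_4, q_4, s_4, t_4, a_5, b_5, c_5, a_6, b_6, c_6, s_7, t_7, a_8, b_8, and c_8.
p_1 = 176, q_1 = 146, s_1 = 234, t_1 = 184, p_2 = 372, s_2 = 400, t_2 = 152, q_3 = 30, s_3 = 478, t_3 = 76, p_4 = 120, q_4 = 264, s_4 = 242, t_4 = 346, a_5 = 334, b_5 = 430, c_5 = 40, a_6 = 308, b_6 = 214, c_6 = 26, s_7 = 394, t_7 = 470, a_8 = 356, b_8 = 350, c_8 = 66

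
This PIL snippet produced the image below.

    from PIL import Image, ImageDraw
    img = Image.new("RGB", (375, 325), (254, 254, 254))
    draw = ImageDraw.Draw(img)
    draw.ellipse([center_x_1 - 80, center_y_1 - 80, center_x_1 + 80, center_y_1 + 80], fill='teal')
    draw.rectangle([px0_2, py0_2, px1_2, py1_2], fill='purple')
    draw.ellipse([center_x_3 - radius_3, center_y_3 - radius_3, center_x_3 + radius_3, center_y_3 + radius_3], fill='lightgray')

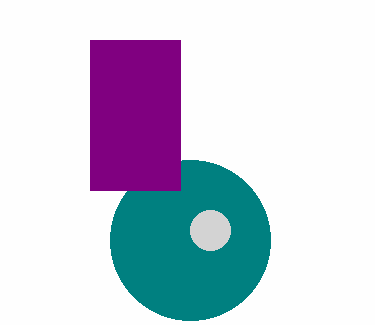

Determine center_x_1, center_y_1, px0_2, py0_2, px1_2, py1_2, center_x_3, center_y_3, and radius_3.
center_x_1 = 190, center_y_1 = 240, px0_2 = 90, py0_2 = 40, px1_2 = 180, py1_2 = 190, center_x_3 = 210, center_y_3 = 230, radius_3 = 20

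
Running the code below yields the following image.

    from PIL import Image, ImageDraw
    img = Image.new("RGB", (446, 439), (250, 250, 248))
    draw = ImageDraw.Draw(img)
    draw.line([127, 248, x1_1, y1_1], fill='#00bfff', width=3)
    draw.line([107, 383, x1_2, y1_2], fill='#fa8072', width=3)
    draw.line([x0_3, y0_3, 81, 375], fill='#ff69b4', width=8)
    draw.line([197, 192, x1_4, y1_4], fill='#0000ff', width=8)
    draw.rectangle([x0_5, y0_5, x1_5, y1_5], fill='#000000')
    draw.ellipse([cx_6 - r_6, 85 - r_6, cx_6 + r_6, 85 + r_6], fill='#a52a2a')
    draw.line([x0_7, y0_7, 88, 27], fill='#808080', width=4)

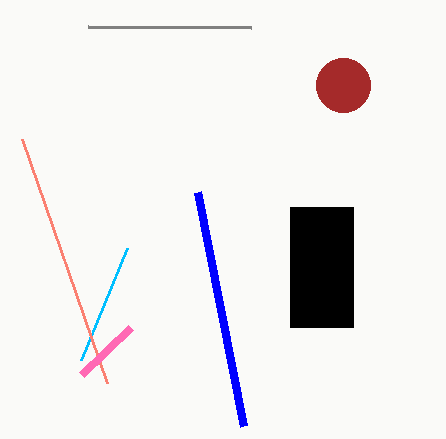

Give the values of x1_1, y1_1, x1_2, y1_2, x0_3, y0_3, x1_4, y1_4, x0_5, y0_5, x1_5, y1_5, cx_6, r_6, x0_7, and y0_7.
x1_1 = 81, y1_1 = 360, x1_2 = 22, y1_2 = 139, x0_3 = 130, y0_3 = 328, x1_4 = 243, y1_4 = 426, x0_5 = 290, y0_5 = 207, x1_5 = 353, y1_5 = 327, cx_6 = 343, r_6 = 27, x0_7 = 251, y0_7 = 28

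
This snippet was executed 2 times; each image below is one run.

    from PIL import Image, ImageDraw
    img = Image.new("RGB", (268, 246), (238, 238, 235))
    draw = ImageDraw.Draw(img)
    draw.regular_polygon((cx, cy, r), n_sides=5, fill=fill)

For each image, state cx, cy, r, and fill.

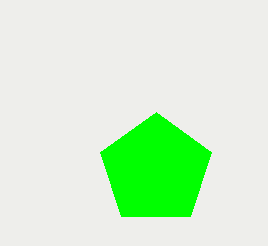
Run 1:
cx = 156
cy = 170
r = 58
fill = 'lime'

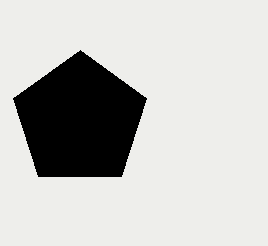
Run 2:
cx = 80; cy = 120; r = 70; fill = 'black'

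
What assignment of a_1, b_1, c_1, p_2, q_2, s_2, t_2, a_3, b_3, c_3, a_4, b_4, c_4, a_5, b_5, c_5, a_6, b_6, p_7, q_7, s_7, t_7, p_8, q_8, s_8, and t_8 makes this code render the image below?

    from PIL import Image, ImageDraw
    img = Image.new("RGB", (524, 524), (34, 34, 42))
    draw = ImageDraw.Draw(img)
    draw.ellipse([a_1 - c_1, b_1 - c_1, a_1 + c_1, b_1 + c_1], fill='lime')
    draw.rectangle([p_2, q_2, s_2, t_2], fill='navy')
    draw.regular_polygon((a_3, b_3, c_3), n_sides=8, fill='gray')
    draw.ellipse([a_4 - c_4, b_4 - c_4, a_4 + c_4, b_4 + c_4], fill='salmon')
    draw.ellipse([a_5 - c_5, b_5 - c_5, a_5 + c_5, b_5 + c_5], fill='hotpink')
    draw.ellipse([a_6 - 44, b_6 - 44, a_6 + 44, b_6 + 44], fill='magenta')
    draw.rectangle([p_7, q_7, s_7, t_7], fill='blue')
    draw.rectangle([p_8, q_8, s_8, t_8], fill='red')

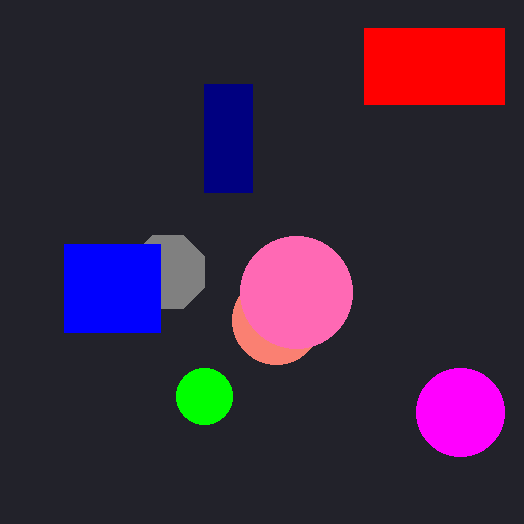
a_1 = 204, b_1 = 396, c_1 = 28, p_2 = 204, q_2 = 84, s_2 = 252, t_2 = 192, a_3 = 168, b_3 = 272, c_3 = 40, a_4 = 276, b_4 = 320, c_4 = 44, a_5 = 296, b_5 = 292, c_5 = 56, a_6 = 460, b_6 = 412, p_7 = 64, q_7 = 244, s_7 = 160, t_7 = 332, p_8 = 364, q_8 = 28, s_8 = 504, t_8 = 104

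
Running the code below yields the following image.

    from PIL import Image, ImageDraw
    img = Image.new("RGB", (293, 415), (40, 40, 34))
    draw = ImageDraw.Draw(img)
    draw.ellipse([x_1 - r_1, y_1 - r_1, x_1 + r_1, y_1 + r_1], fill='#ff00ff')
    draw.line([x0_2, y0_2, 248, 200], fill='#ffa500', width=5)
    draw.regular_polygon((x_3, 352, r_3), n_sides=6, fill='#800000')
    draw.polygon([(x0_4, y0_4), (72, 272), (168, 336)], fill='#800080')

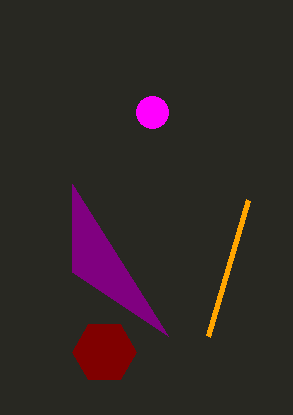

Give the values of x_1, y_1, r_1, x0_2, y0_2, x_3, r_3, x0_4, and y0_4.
x_1 = 152; y_1 = 112; r_1 = 16; x0_2 = 208; y0_2 = 336; x_3 = 104; r_3 = 32; x0_4 = 72; y0_4 = 184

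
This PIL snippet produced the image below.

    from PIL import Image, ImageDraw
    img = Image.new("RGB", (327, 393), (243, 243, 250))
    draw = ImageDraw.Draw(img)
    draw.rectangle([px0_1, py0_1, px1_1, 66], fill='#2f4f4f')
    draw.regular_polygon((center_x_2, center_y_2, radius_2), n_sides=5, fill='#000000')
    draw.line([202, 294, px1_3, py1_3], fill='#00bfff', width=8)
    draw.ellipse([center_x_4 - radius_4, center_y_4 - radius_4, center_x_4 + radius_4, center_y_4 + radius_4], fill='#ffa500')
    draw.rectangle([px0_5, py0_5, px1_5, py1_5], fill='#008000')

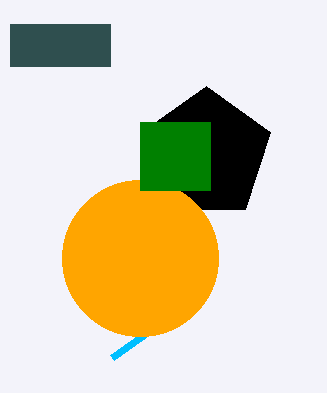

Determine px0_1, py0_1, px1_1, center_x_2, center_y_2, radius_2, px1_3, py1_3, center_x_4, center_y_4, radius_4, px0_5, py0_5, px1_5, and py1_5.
px0_1 = 10, py0_1 = 24, px1_1 = 110, center_x_2 = 206, center_y_2 = 154, radius_2 = 68, px1_3 = 112, py1_3 = 358, center_x_4 = 140, center_y_4 = 258, radius_4 = 78, px0_5 = 140, py0_5 = 122, px1_5 = 210, py1_5 = 190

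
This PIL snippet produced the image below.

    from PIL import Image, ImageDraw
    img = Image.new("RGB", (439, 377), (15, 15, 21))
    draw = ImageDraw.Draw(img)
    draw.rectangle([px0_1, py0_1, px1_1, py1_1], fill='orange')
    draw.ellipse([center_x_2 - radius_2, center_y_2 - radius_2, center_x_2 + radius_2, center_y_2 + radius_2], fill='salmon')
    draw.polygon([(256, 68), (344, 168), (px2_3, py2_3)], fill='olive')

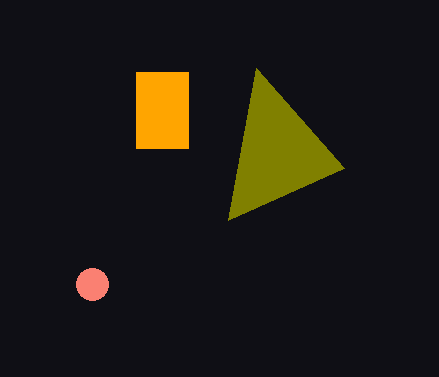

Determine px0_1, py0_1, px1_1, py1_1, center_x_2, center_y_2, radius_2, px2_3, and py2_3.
px0_1 = 136, py0_1 = 72, px1_1 = 188, py1_1 = 148, center_x_2 = 92, center_y_2 = 284, radius_2 = 16, px2_3 = 228, py2_3 = 220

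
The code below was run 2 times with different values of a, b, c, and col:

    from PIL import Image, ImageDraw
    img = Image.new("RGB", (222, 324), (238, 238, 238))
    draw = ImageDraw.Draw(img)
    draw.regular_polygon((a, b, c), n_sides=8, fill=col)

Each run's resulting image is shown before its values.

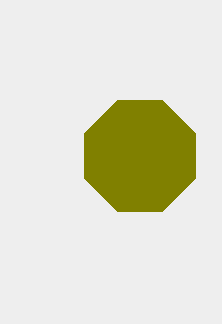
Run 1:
a = 140; b = 156; c = 60; col = 'olive'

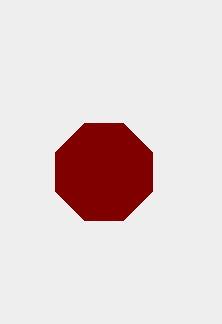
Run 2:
a = 104, b = 172, c = 52, col = 'maroon'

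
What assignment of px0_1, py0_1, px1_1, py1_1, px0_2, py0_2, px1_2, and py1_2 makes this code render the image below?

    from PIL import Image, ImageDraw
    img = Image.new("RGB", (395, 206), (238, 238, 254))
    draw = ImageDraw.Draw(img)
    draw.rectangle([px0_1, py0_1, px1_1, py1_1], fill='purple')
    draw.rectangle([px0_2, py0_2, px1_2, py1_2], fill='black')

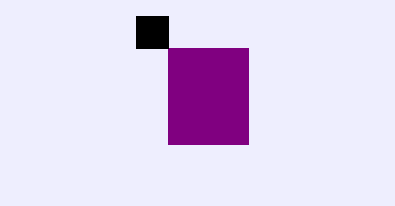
px0_1 = 168; py0_1 = 48; px1_1 = 248; py1_1 = 144; px0_2 = 136; py0_2 = 16; px1_2 = 168; py1_2 = 48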